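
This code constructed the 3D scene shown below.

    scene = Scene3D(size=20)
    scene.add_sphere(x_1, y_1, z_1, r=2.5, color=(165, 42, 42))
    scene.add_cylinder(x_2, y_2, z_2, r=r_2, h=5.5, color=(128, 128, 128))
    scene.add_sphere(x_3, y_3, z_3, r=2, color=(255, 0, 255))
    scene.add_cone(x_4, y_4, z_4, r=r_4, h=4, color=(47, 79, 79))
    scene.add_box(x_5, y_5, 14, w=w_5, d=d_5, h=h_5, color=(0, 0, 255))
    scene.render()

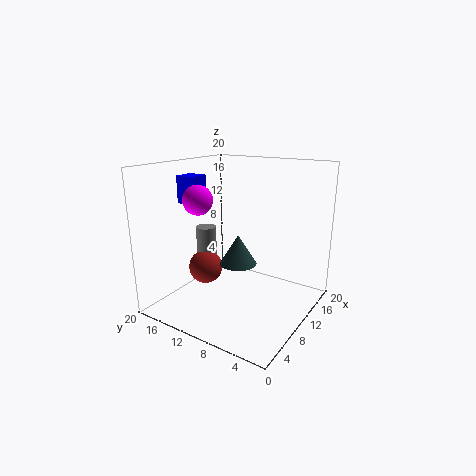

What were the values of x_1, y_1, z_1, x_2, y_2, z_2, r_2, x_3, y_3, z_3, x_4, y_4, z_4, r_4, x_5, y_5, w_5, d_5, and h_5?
x_1 = 9.5
y_1 = 15.5
z_1 = 4.5
x_2 = 10.5
y_2 = 16
z_2 = 5
r_2 = 1.5
x_3 = 6.5
y_3 = 14
z_3 = 15.5
x_4 = 8.5
y_4 = 9
z_4 = 7
r_4 = 2.5
x_5 = 8.5
y_5 = 16.5
w_5 = 3
d_5 = 3
h_5 = 4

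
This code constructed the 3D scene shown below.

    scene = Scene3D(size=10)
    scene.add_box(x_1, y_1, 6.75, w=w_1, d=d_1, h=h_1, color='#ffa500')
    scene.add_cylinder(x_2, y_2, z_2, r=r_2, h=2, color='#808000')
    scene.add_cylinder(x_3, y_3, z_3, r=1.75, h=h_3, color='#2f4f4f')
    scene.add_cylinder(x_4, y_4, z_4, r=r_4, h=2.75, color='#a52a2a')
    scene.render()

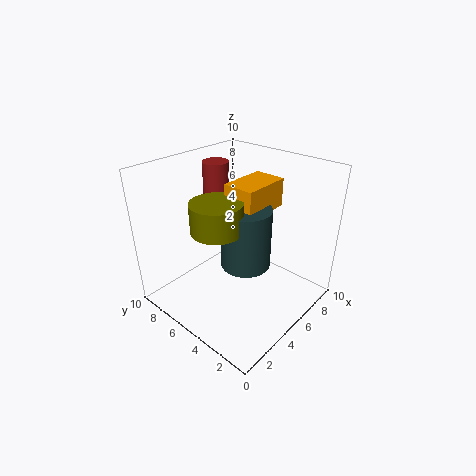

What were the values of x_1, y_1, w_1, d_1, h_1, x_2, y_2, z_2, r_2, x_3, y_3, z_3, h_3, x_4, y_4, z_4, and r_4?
x_1 = 4.75; y_1 = 3.75; w_1 = 3.5; d_1 = 2.25; h_1 = 2; x_2 = 3.5; y_2 = 5.5; z_2 = 6; r_2 = 1.75; x_3 = 5.25; y_3 = 4.5; z_3 = 3; h_3 = 4.25; x_4 = 6.75; y_4 = 8.75; z_4 = 6.5; r_4 = 1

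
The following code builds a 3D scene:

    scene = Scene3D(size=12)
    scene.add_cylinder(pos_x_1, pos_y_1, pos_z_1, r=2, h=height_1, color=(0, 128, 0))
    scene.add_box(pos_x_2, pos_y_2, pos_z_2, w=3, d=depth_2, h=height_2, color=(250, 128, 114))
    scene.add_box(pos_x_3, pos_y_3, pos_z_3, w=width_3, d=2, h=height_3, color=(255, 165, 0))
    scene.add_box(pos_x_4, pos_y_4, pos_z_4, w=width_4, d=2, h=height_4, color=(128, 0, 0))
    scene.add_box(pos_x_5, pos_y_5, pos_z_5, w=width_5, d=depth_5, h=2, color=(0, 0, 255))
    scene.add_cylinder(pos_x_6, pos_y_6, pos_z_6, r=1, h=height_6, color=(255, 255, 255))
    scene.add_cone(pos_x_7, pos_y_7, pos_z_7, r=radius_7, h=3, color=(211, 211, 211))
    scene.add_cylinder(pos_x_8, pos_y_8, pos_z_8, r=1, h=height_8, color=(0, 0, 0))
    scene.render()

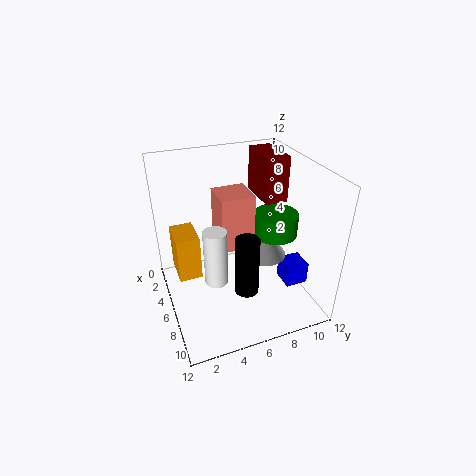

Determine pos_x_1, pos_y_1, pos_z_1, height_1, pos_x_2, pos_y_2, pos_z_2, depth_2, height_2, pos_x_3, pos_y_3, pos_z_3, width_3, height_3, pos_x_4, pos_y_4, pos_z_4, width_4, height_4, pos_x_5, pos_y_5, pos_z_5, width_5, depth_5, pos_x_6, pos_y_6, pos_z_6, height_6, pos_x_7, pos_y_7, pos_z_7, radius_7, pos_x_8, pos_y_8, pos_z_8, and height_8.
pos_x_1 = 5
pos_y_1 = 10
pos_z_1 = 5
height_1 = 2
pos_x_2 = 2
pos_y_2 = 5
pos_z_2 = 4
depth_2 = 3
height_2 = 5
pos_x_3 = 2
pos_y_3 = 1
pos_z_3 = 2
width_3 = 3
height_3 = 4
pos_x_4 = 1
pos_y_4 = 9
pos_z_4 = 8
width_4 = 4
height_4 = 4
pos_x_5 = 6
pos_y_5 = 10
pos_z_5 = 1
width_5 = 2
depth_5 = 2
pos_x_6 = 6
pos_y_6 = 4
pos_z_6 = 2
height_6 = 5
pos_x_7 = 5
pos_y_7 = 9
pos_z_7 = 3
radius_7 = 2
pos_x_8 = 8
pos_y_8 = 6
pos_z_8 = 2
height_8 = 5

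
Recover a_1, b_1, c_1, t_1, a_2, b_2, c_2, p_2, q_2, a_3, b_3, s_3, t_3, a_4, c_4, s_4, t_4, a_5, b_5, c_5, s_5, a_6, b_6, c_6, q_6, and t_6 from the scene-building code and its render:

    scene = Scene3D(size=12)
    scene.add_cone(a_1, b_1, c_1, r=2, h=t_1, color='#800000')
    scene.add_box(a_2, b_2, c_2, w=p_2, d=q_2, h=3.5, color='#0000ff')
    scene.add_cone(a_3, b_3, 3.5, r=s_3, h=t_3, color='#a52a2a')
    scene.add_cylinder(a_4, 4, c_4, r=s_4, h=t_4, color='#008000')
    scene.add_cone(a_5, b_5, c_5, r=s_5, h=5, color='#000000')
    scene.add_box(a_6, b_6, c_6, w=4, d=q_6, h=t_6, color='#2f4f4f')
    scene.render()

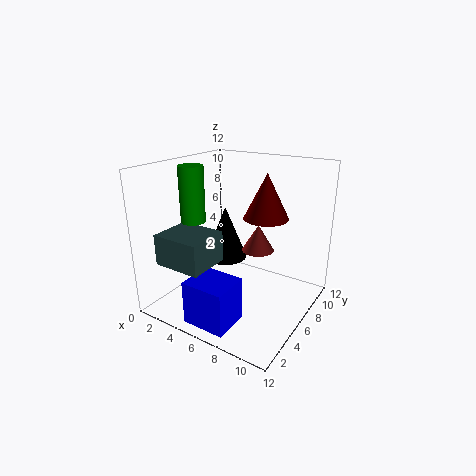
a_1 = 7
b_1 = 9
c_1 = 7
t_1 = 4
a_2 = 4.5
b_2 = 0.5
c_2 = 0.5
p_2 = 3.5
q_2 = 3
a_3 = 6
b_3 = 9.5
s_3 = 1.5
t_3 = 2.5
a_4 = 3
c_4 = 7.5
s_4 = 1
t_4 = 4.5
a_5 = 3
b_5 = 8.5
c_5 = 2.5
s_5 = 2
a_6 = 1.5
b_6 = 1
c_6 = 4.5
q_6 = 3.5
t_6 = 2.5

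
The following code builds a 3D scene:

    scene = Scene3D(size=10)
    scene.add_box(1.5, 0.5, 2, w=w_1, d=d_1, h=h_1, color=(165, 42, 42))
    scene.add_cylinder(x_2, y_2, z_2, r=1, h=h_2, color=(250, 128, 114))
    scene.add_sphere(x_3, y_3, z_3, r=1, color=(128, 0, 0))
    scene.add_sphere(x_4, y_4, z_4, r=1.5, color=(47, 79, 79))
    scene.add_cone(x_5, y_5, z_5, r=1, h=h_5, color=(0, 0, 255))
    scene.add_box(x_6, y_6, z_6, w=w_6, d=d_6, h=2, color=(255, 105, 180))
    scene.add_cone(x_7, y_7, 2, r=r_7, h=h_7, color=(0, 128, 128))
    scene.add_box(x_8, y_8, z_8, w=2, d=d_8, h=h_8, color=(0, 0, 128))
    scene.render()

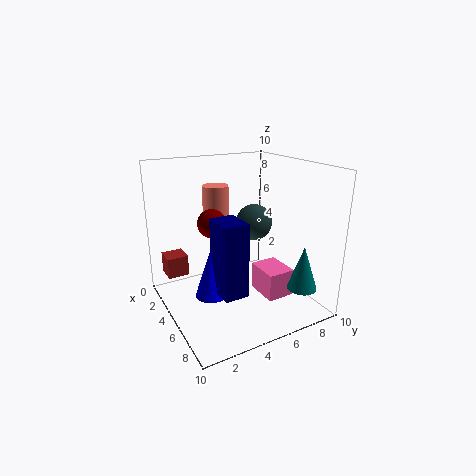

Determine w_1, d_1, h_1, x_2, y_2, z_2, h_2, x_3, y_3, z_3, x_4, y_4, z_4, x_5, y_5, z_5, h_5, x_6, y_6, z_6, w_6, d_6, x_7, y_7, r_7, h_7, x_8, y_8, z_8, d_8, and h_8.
w_1 = 1.5; d_1 = 1.5; h_1 = 1.5; x_2 = 1.5; y_2 = 5; z_2 = 4.5; h_2 = 3.5; x_3 = 4; y_3 = 3.5; z_3 = 6; x_4 = 1.5; y_4 = 8.5; z_4 = 4.5; x_5 = 7; y_5 = 2; z_5 = 2.5; h_5 = 3; x_6 = 4.5; y_6 = 6.5; z_6 = 0.5; w_6 = 2.5; d_6 = 2; x_7 = 8.5; y_7 = 8; r_7 = 1; h_7 = 3; x_8 = 7; y_8 = 2; z_8 = 3; d_8 = 1.5; h_8 = 4.5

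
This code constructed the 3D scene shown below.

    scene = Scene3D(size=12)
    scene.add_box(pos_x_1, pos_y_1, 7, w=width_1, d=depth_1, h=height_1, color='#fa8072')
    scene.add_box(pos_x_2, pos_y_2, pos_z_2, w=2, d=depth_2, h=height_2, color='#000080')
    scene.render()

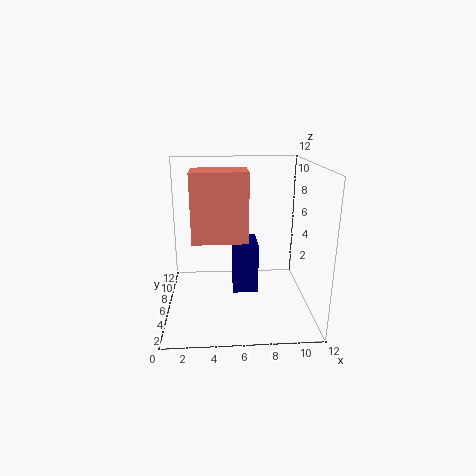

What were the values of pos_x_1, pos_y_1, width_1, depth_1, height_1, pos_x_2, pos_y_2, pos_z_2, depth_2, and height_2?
pos_x_1 = 2.5
pos_y_1 = 2
width_1 = 4
depth_1 = 2.5
height_1 = 5
pos_x_2 = 5.5
pos_y_2 = 4
pos_z_2 = 2
depth_2 = 3
height_2 = 4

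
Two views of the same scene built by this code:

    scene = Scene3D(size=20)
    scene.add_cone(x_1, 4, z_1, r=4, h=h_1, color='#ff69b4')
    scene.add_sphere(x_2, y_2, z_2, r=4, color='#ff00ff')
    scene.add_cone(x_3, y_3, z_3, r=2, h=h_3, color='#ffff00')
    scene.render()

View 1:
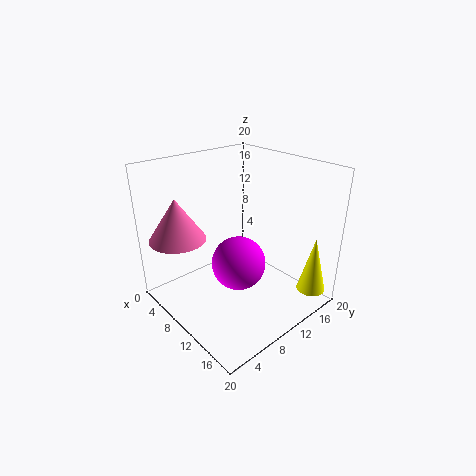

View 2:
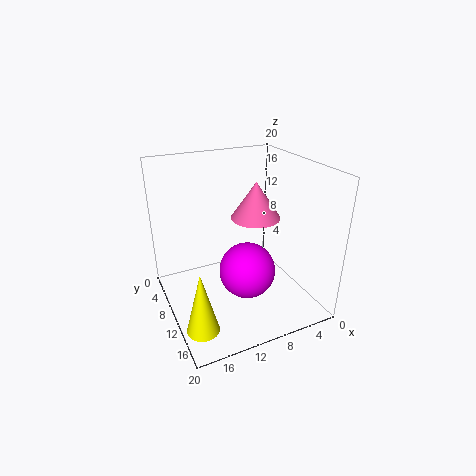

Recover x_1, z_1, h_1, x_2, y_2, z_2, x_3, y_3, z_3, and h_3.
x_1 = 4, z_1 = 9.5, h_1 = 6, x_2 = 9, y_2 = 11, z_2 = 5, x_3 = 18, y_3 = 17, z_3 = 2.5, h_3 = 8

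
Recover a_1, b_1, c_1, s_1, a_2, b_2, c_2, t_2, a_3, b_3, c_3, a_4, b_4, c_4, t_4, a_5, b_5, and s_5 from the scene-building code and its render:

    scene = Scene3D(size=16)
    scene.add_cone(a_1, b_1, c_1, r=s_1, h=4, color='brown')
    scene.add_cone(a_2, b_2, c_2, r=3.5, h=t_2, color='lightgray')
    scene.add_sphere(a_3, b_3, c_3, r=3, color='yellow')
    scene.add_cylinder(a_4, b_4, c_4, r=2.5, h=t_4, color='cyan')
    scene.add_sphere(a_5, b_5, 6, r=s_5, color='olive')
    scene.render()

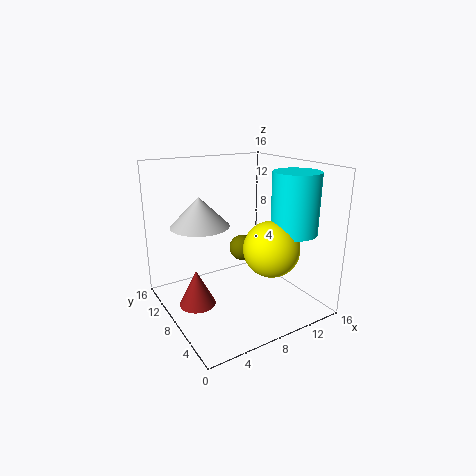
a_1 = 3, b_1 = 8.5, c_1 = 1, s_1 = 2, a_2 = 5.5, b_2 = 12.5, c_2 = 8.5, t_2 = 3.5, a_3 = 10, b_3 = 4.5, c_3 = 7.5, a_4 = 12.5, b_4 = 4, c_4 = 9, t_4 = 6.5, a_5 = 9.5, b_5 = 9.5, s_5 = 1.5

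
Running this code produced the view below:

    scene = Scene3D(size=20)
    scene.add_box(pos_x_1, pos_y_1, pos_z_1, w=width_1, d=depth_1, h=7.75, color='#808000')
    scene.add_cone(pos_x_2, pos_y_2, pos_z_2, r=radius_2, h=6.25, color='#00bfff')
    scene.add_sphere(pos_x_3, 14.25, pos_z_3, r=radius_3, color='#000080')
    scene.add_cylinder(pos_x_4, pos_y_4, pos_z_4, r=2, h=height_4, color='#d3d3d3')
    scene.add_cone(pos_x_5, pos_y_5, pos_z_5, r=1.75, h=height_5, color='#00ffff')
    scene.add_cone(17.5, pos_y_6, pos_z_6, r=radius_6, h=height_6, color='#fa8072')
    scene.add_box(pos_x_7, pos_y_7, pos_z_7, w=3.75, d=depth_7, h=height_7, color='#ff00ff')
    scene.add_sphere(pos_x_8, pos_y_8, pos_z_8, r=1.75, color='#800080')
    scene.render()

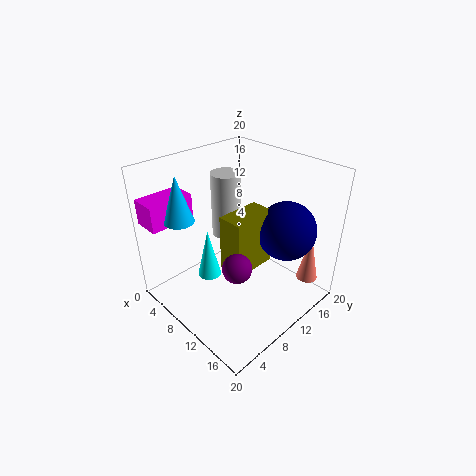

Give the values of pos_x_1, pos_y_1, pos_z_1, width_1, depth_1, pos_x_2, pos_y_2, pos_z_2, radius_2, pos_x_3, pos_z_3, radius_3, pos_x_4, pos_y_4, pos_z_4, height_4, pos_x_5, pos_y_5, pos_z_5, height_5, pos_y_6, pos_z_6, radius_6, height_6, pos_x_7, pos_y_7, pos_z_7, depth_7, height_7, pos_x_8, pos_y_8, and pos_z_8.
pos_x_1 = 10; pos_y_1 = 6.75; pos_z_1 = 6.75; width_1 = 3.5; depth_1 = 6.25; pos_x_2 = 5.5; pos_y_2 = 3.75; pos_z_2 = 13.25; radius_2 = 2; pos_x_3 = 15; pos_z_3 = 11.5; radius_3 = 4; pos_x_4 = 8; pos_y_4 = 9.75; pos_z_4 = 10.25; height_4 = 8.75; pos_x_5 = 5.75; pos_y_5 = 8; pos_z_5 = 2.5; height_5 = 7.5; pos_y_6 = 16.75; pos_z_6 = 3.75; radius_6 = 1.5; height_6 = 7; pos_x_7 = 1; pos_y_7 = 0.25; pos_z_7 = 12.5; depth_7 = 6.25; height_7 = 3.5; pos_x_8 = 15.5; pos_y_8 = 4.5; pos_z_8 = 10.75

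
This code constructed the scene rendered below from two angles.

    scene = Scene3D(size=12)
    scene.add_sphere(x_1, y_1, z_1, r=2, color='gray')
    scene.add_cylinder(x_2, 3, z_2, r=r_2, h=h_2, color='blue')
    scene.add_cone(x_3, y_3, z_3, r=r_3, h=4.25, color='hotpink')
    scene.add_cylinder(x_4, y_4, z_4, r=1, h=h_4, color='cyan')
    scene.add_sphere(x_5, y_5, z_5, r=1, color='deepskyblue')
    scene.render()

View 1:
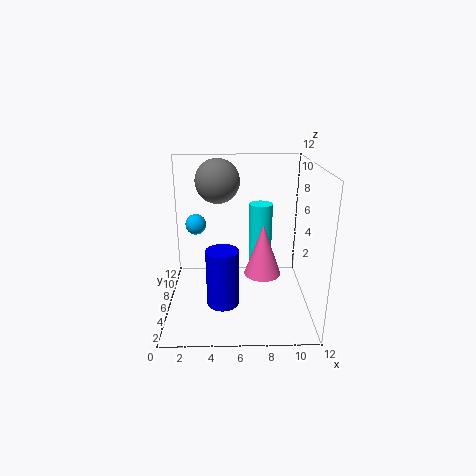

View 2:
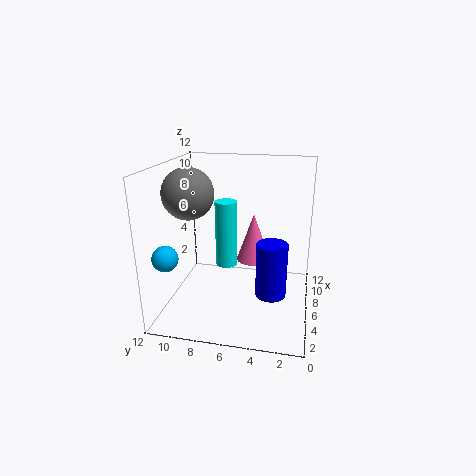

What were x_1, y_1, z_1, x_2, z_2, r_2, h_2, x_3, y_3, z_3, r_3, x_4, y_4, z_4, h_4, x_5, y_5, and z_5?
x_1 = 4.25, y_1 = 9.5, z_1 = 10, x_2 = 4.75, z_2 = 1.75, r_2 = 1.25, h_2 = 4.5, x_3 = 8, y_3 = 5, z_3 = 3.25, r_3 = 1.5, x_4 = 8, y_4 = 7.5, z_4 = 2.5, h_4 = 6, x_5 = 2, y_5 = 10.75, z_5 = 5.5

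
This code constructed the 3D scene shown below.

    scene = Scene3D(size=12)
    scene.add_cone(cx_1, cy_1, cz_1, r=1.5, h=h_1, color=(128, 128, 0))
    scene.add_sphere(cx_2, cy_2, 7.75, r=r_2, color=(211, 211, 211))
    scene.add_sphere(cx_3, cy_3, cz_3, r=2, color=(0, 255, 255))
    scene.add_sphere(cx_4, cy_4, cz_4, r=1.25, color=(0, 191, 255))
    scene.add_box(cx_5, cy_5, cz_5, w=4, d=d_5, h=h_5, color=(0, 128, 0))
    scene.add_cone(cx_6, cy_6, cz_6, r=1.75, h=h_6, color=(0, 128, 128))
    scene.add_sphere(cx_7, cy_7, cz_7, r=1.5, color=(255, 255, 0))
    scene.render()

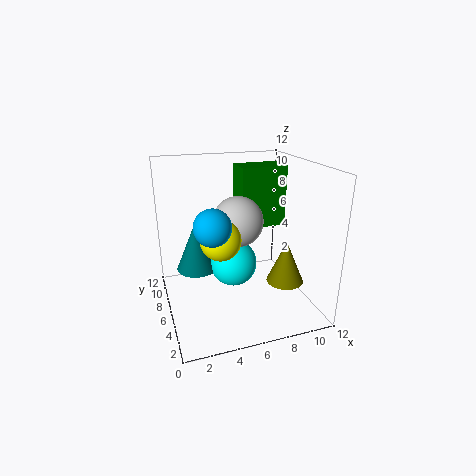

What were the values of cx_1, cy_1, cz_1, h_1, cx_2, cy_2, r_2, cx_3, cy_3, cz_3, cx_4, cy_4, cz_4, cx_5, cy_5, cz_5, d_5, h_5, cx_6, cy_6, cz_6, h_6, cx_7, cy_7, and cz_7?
cx_1 = 9.25; cy_1 = 3.5; cz_1 = 2.75; h_1 = 3.5; cx_2 = 5.75; cy_2 = 5.25; r_2 = 2; cx_3 = 5.75; cy_3 = 6.5; cz_3 = 3.5; cx_4 = 2.75; cy_4 = 1.5; cz_4 = 9; cx_5 = 6.75; cy_5 = 7; cz_5 = 6.25; d_5 = 2.5; h_5 = 5.25; cx_6 = 2.75; cy_6 = 7.5; cz_6 = 3; h_6 = 4.25; cx_7 = 3.75; cy_7 = 3.25; cz_7 = 7.25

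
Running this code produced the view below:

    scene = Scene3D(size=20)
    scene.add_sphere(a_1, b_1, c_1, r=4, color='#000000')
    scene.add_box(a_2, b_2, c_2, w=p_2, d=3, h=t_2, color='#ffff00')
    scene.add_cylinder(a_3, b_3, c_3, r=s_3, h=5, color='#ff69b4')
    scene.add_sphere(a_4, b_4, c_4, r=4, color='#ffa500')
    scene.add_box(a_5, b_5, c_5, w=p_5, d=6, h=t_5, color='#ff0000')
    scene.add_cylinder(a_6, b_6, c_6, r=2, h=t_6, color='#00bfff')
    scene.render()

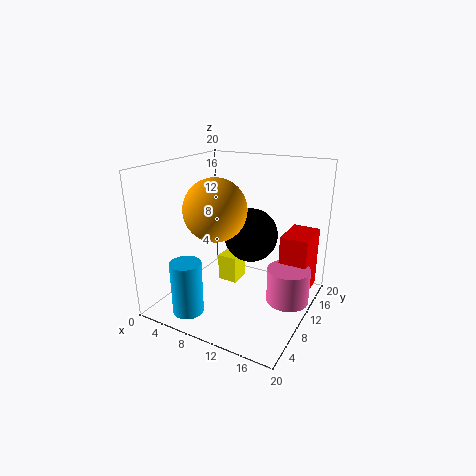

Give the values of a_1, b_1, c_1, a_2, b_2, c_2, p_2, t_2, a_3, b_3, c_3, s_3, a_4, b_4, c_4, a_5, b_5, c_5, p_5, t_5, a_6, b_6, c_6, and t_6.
a_1 = 10
b_1 = 14
c_1 = 9
a_2 = 6
b_2 = 11
c_2 = 2
p_2 = 3
t_2 = 4
a_3 = 17
b_3 = 12
c_3 = 1
s_3 = 3
a_4 = 9
b_4 = 6
c_4 = 15
a_5 = 15
b_5 = 13
c_5 = 1
p_5 = 4
t_5 = 9
a_6 = 7
b_6 = 2
c_6 = 2
t_6 = 7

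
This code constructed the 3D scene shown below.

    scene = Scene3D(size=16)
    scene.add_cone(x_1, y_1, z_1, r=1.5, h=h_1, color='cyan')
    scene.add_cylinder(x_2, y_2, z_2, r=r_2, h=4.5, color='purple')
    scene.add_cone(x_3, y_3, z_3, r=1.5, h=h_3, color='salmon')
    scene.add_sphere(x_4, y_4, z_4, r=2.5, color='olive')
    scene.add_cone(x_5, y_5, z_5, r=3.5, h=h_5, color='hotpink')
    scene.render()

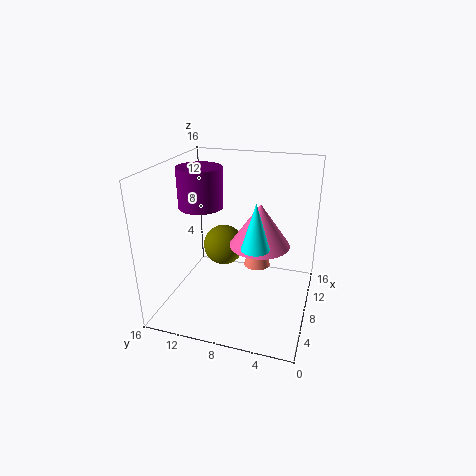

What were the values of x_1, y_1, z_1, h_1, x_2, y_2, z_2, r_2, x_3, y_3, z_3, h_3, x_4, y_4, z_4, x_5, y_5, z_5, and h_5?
x_1 = 6; y_1 = 5.5; z_1 = 8; h_1 = 5; x_2 = 8.5; y_2 = 12.5; z_2 = 11; r_2 = 2.5; x_3 = 9; y_3 = 6; z_3 = 4.5; h_3 = 5; x_4 = 11.5; y_4 = 11; z_4 = 5; x_5 = 10; y_5 = 6; z_5 = 6.5; h_5 = 5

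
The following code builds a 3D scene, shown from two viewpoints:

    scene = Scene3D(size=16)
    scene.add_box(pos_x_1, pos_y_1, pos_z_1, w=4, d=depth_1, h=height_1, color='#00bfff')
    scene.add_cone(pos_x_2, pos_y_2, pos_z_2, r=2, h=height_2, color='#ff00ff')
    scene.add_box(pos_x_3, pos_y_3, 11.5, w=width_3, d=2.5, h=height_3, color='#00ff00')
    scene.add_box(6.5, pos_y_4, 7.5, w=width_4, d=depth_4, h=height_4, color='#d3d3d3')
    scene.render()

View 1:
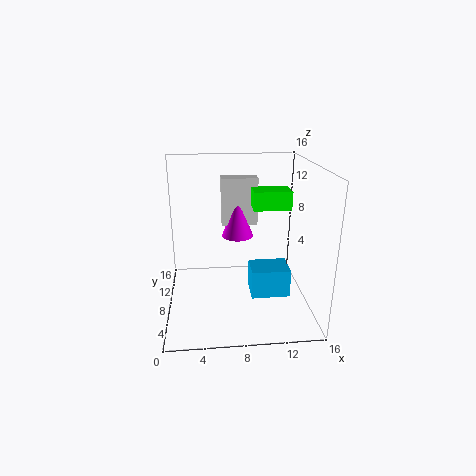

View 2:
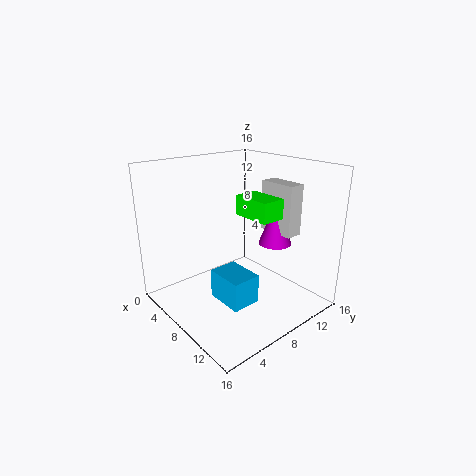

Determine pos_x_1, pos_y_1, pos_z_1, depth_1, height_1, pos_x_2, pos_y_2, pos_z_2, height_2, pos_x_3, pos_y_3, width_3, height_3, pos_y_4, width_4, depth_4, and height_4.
pos_x_1 = 9
pos_y_1 = 3.5
pos_z_1 = 3
depth_1 = 3
height_1 = 3
pos_x_2 = 8.5
pos_y_2 = 13.5
pos_z_2 = 6
height_2 = 5.5
pos_x_3 = 9.5
pos_y_3 = 6.5
width_3 = 4
height_3 = 2
pos_y_4 = 13
width_4 = 4.5
depth_4 = 2
height_4 = 6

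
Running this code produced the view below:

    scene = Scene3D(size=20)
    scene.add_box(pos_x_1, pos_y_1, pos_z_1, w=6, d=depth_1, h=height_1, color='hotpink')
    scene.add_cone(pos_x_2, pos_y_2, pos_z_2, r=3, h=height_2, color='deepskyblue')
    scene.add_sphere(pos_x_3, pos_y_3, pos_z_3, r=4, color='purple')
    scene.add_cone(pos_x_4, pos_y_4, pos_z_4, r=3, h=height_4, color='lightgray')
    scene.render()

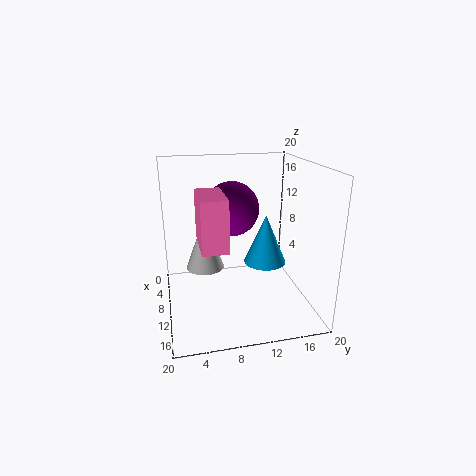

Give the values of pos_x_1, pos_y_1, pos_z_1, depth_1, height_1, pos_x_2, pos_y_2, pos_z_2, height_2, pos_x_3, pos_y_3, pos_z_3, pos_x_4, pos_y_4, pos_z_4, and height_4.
pos_x_1 = 13, pos_y_1 = 4, pos_z_1 = 12, depth_1 = 3, height_1 = 6, pos_x_2 = 10, pos_y_2 = 14, pos_z_2 = 6, height_2 = 7, pos_x_3 = 6, pos_y_3 = 10, pos_z_3 = 13, pos_x_4 = 4, pos_y_4 = 6, pos_z_4 = 3, height_4 = 8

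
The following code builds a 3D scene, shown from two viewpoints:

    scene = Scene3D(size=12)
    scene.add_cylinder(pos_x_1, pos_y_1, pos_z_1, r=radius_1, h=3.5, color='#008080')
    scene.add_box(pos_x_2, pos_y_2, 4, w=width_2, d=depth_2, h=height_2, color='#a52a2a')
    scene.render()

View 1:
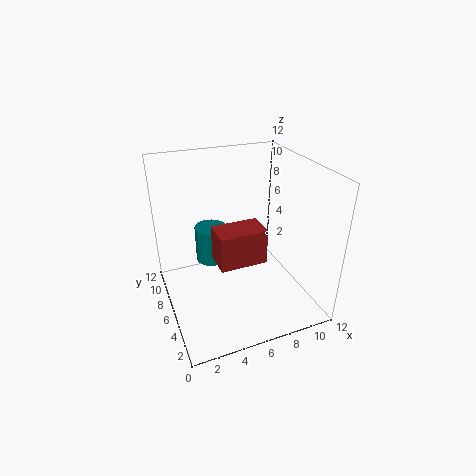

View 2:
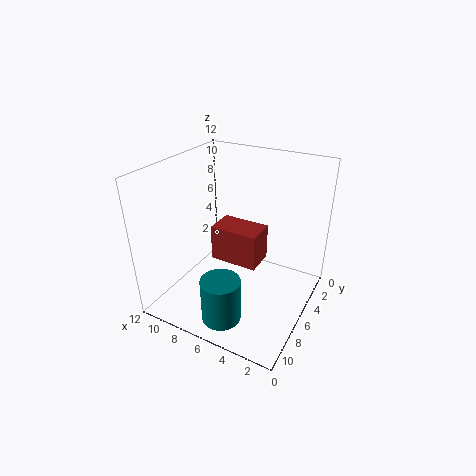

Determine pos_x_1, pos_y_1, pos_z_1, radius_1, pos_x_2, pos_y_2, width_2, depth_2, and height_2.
pos_x_1 = 5
pos_y_1 = 10.5
pos_z_1 = 1.5
radius_1 = 1.5
pos_x_2 = 4
pos_y_2 = 4.5
width_2 = 4
depth_2 = 2.5
height_2 = 3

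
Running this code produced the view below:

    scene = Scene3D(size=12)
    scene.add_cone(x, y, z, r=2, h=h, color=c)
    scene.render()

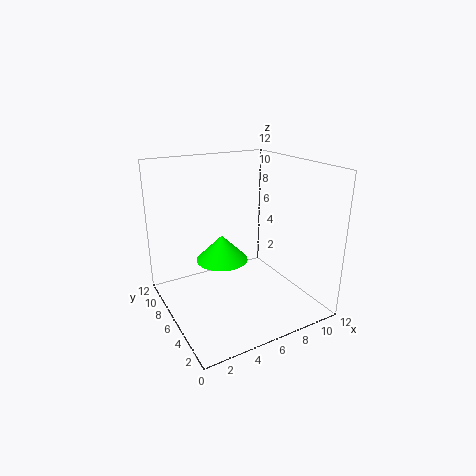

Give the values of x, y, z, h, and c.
x = 4
y = 5
z = 5
h = 2
c = 'lime'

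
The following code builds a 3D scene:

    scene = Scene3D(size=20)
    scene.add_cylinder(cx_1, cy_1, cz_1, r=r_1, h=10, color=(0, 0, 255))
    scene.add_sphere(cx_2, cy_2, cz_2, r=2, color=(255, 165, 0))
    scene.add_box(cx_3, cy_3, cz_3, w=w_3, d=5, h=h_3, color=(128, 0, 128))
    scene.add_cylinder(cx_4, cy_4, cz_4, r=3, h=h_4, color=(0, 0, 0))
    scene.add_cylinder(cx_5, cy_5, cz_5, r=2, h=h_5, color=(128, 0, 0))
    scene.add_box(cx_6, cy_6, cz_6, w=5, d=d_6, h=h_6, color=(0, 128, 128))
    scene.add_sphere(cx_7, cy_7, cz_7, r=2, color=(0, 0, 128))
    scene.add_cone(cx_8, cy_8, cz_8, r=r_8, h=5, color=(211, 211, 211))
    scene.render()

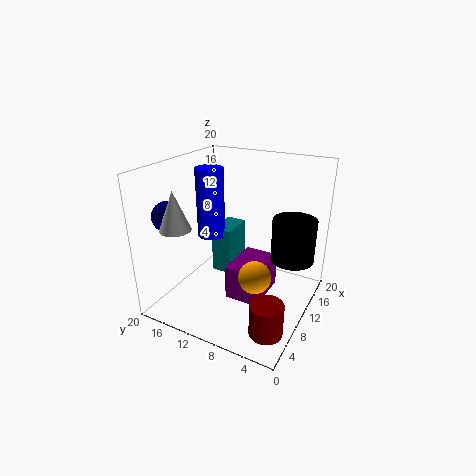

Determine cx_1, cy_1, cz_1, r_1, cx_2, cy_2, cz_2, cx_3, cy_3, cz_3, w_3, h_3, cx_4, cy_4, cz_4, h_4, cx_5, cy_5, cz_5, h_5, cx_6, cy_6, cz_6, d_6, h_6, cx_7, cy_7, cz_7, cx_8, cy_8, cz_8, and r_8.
cx_1 = 11, cy_1 = 15, cz_1 = 9, r_1 = 2, cx_2 = 5, cy_2 = 5, cz_2 = 8, cx_3 = 8, cy_3 = 6, cz_3 = 1, w_3 = 7, h_3 = 5, cx_4 = 13, cy_4 = 3, cz_4 = 7, h_4 = 6, cx_5 = 2, cy_5 = 2, cz_5 = 3, h_5 = 4, cx_6 = 11, cy_6 = 12, cz_6 = 3, d_6 = 3, h_6 = 7, cx_7 = 4, cy_7 = 17, cz_7 = 14, cx_8 = 3, cy_8 = 15, cz_8 = 13, r_8 = 2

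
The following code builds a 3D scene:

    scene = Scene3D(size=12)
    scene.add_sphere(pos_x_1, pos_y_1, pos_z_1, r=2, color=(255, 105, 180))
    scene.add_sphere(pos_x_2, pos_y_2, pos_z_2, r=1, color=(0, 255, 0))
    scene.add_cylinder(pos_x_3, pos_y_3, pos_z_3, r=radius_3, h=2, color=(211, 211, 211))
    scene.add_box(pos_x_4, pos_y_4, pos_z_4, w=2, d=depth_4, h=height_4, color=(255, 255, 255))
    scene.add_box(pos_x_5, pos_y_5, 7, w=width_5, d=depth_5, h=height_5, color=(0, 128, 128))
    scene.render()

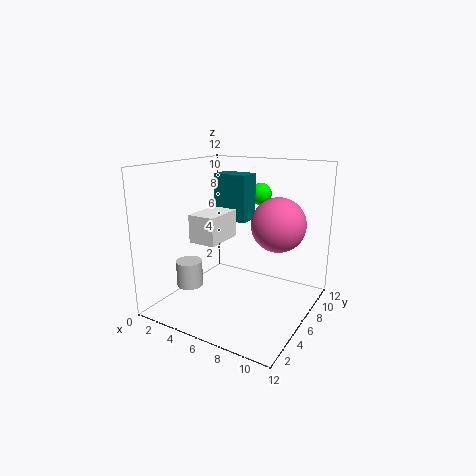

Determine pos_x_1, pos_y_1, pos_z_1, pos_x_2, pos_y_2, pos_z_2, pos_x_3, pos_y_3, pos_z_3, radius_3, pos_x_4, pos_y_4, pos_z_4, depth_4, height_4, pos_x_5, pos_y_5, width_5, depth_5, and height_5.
pos_x_1 = 10; pos_y_1 = 5; pos_z_1 = 8; pos_x_2 = 6; pos_y_2 = 10; pos_z_2 = 9; pos_x_3 = 4; pos_y_3 = 2; pos_z_3 = 3; radius_3 = 1; pos_x_4 = 5; pos_y_4 = 1; pos_z_4 = 7; depth_4 = 3; height_4 = 2; pos_x_5 = 3; pos_y_5 = 7; width_5 = 3; depth_5 = 2; height_5 = 4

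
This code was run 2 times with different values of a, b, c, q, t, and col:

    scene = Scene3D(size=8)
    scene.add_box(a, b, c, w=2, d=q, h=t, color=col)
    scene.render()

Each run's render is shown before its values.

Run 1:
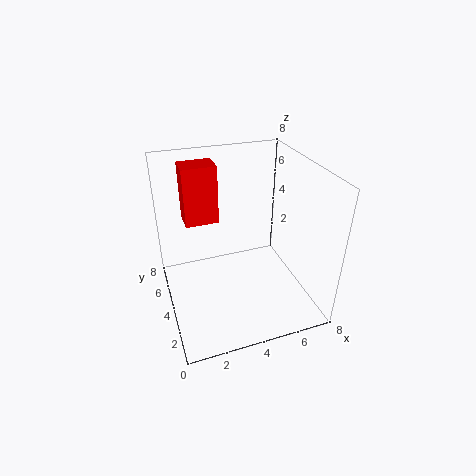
a = 1.5
b = 6
c = 4
q = 1.5
t = 3.5
col = 'red'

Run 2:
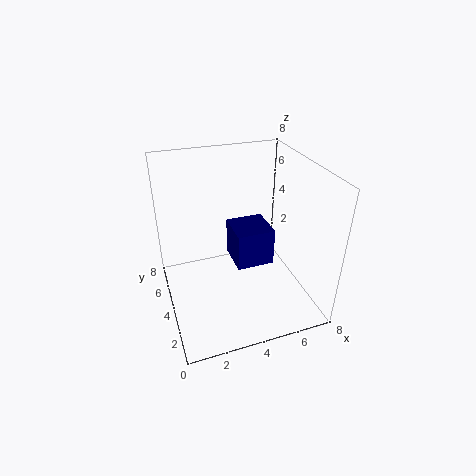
a = 3.5
b = 2.5
c = 3
q = 2
t = 2
col = 'navy'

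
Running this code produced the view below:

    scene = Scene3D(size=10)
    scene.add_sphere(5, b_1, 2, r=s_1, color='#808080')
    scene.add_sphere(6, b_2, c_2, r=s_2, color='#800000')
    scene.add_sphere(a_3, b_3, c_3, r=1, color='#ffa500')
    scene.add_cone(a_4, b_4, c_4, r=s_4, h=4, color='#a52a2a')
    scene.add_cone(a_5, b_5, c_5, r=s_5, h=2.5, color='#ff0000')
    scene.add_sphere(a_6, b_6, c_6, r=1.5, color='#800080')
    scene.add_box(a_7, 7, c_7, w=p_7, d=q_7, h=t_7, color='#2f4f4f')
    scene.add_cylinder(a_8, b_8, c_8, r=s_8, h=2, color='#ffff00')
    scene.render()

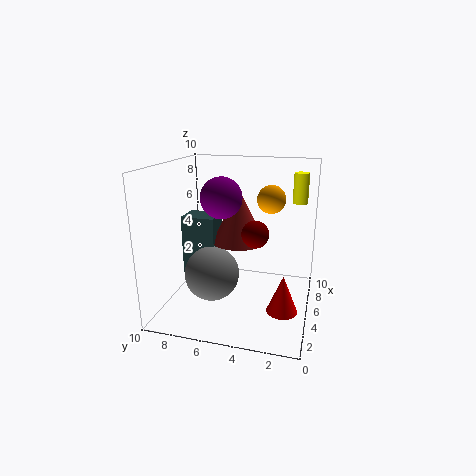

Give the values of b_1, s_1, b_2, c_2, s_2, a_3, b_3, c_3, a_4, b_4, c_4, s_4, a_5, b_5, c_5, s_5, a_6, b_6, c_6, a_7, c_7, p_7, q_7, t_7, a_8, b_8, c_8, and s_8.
b_1 = 7; s_1 = 2; b_2 = 4; c_2 = 5; s_2 = 1; a_3 = 6.5; b_3 = 3; c_3 = 7.5; a_4 = 7; b_4 = 5.5; c_4 = 4; s_4 = 2; a_5 = 3; b_5 = 1.5; c_5 = 1; s_5 = 1; a_6 = 6; b_6 = 6.5; c_6 = 7.5; a_7 = 5.5; c_7 = 1.5; p_7 = 2; q_7 = 2.5; t_7 = 4.5; a_8 = 6; b_8 = 1; c_8 = 7.5; s_8 = 0.5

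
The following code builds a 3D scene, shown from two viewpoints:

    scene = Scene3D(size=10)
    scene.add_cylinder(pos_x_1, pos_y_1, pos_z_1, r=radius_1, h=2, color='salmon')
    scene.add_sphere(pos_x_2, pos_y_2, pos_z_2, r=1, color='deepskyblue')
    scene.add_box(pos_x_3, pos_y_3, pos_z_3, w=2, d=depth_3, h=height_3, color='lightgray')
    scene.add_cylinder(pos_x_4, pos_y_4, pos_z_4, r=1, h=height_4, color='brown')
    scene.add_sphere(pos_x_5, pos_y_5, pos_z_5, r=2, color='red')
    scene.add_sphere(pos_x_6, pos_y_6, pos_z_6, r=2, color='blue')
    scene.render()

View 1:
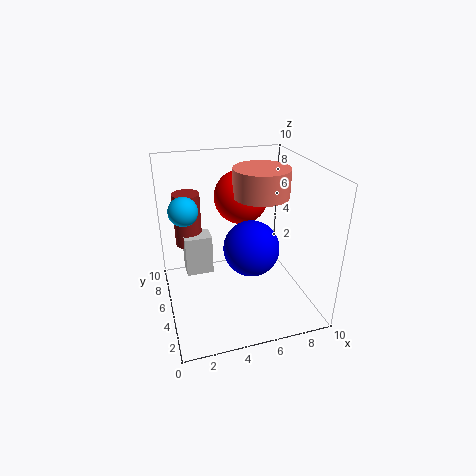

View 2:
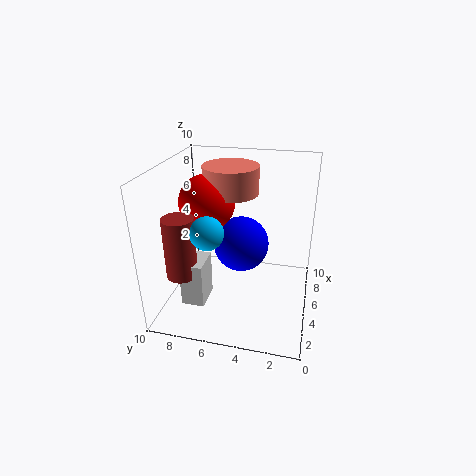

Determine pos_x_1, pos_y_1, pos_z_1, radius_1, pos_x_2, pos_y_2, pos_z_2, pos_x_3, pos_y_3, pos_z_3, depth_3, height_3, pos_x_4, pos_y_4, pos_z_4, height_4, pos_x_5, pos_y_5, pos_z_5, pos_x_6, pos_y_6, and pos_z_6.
pos_x_1 = 7, pos_y_1 = 6, pos_z_1 = 7.5, radius_1 = 2, pos_x_2 = 1.5, pos_y_2 = 6, pos_z_2 = 7, pos_x_3 = 1.5, pos_y_3 = 6.5, pos_z_3 = 1.5, depth_3 = 1.5, height_3 = 3, pos_x_4 = 2, pos_y_4 = 8, pos_z_4 = 3.5, height_4 = 4, pos_x_5 = 6, pos_y_5 = 7.5, pos_z_5 = 7, pos_x_6 = 6, pos_y_6 = 5, pos_z_6 = 4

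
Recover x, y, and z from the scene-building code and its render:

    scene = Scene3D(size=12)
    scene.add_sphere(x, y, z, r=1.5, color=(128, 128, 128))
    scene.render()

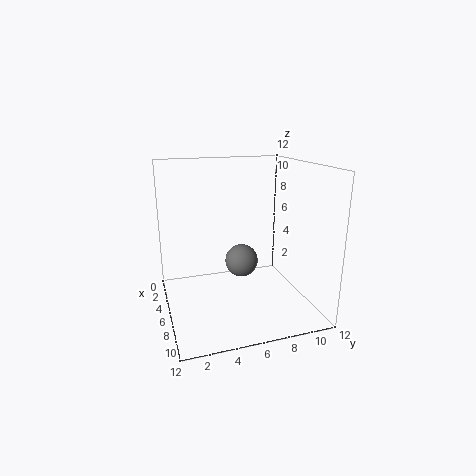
x = 4; y = 7; z = 3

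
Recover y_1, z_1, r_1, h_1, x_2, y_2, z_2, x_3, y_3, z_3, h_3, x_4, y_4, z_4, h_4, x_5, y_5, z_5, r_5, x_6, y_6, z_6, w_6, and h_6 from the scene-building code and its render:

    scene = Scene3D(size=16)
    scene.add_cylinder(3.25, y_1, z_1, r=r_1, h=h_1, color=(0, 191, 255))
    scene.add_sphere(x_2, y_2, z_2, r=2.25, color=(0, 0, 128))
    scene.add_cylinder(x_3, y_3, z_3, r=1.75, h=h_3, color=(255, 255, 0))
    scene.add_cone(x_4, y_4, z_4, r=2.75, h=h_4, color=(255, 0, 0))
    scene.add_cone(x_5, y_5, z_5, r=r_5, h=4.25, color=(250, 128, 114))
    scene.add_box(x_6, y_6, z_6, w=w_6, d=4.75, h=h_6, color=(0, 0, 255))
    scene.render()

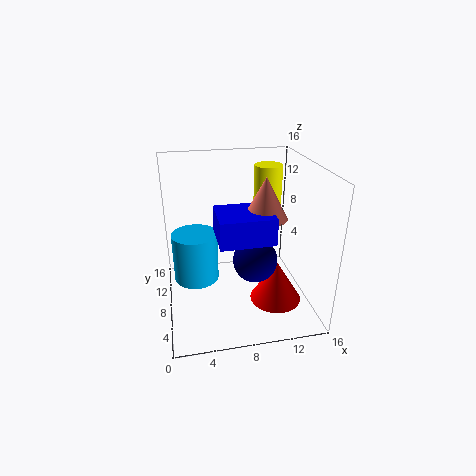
y_1 = 8.5; z_1 = 3.25; r_1 = 2.5; h_1 = 5.5; x_2 = 9; y_2 = 4.25; z_2 = 7.25; x_3 = 13; y_3 = 13.75; z_3 = 9; h_3 = 5.5; x_4 = 11.5; y_4 = 4.5; z_4 = 2; h_4 = 4.5; x_5 = 10.25; y_5 = 5.5; z_5 = 11.25; r_5 = 2.25; x_6 = 5.25; y_6 = 2.75; z_6 = 9.5; w_6 = 5.5; h_6 = 2.75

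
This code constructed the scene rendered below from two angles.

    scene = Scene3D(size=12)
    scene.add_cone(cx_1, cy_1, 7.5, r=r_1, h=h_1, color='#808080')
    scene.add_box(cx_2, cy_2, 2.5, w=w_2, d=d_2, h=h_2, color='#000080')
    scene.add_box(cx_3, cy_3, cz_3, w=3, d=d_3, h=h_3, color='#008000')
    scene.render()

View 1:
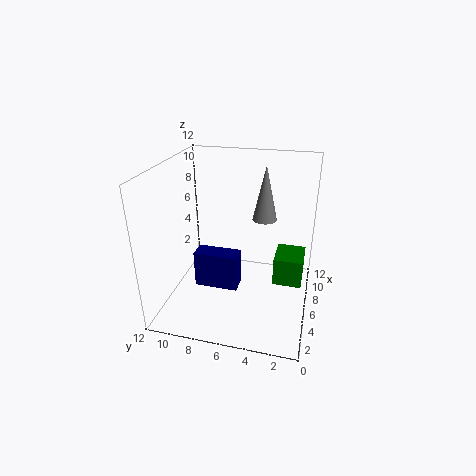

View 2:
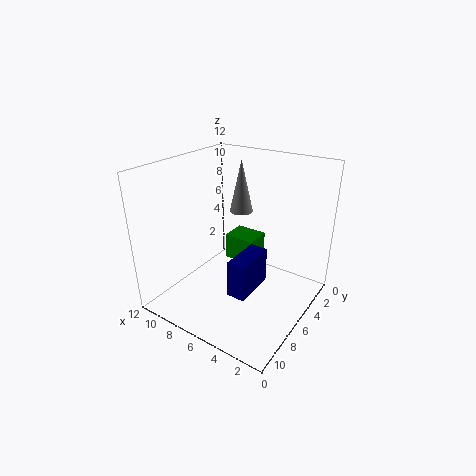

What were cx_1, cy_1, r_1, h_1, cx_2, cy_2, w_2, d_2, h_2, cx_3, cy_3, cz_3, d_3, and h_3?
cx_1 = 7
cy_1 = 4
r_1 = 1
h_1 = 4.5
cx_2 = 3.5
cy_2 = 5.5
w_2 = 1.5
d_2 = 3.5
h_2 = 3
cx_3 = 6.5
cy_3 = 0.5
cz_3 = 1.5
d_3 = 2.5
h_3 = 2.5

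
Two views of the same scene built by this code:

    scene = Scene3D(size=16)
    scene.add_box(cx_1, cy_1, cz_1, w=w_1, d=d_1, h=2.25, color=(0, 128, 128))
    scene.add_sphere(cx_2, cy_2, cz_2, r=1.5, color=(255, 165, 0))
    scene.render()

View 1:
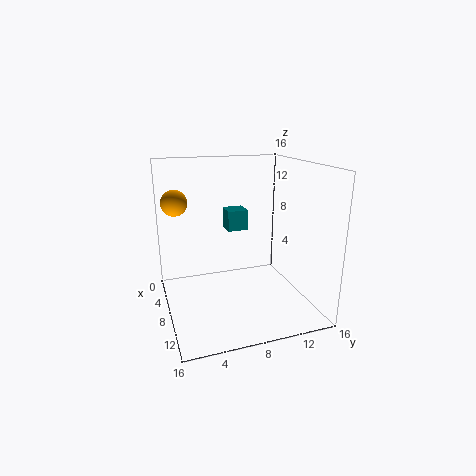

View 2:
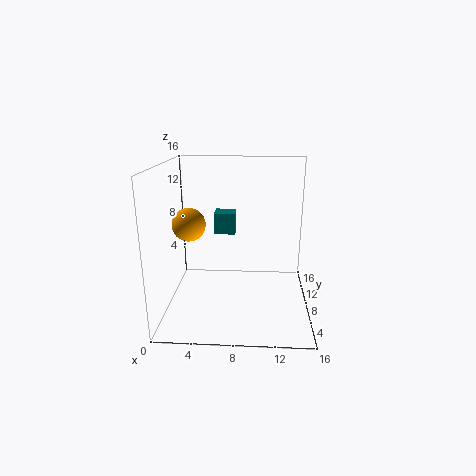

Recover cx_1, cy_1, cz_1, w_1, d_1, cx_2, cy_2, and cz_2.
cx_1 = 5.5
cy_1 = 7
cz_1 = 8.75
w_1 = 2.25
d_1 = 2.25
cx_2 = 4
cy_2 = 1.75
cz_2 = 11.5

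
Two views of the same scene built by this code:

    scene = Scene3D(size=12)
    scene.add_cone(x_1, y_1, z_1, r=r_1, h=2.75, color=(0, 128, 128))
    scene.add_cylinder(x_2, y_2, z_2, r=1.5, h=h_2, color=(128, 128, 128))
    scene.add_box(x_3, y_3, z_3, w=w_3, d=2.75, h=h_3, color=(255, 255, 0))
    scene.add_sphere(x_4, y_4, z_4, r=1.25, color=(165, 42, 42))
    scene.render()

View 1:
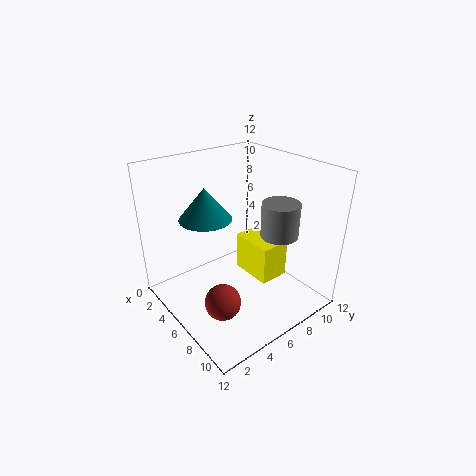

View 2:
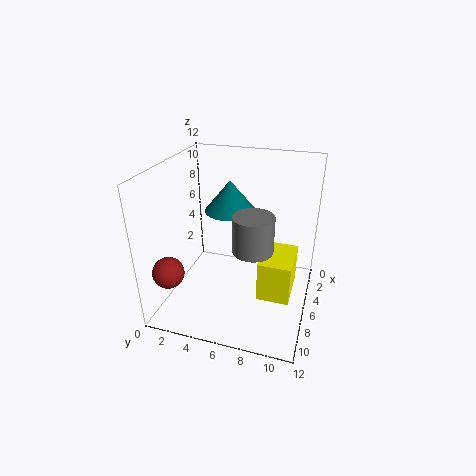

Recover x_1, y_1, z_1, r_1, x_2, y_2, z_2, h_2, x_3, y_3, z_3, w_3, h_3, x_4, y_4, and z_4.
x_1 = 3.5
y_1 = 4.5
z_1 = 7.25
r_1 = 2.25
x_2 = 8.75
y_2 = 8
z_2 = 6.75
h_2 = 2.75
x_3 = 3.25
y_3 = 8
z_3 = 1
w_3 = 4
h_3 = 3.5
x_4 = 10
y_4 = 1.5
z_4 = 4.25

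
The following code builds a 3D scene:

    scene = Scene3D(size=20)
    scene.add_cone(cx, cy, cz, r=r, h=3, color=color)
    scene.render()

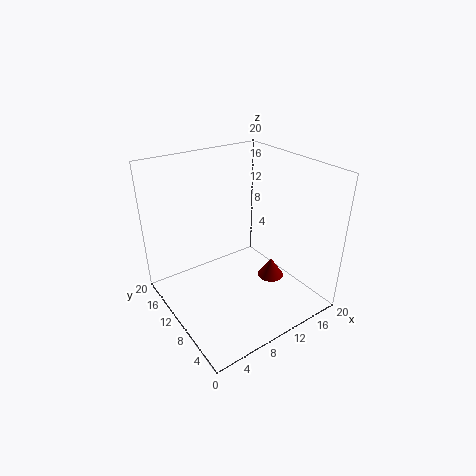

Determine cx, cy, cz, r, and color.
cx = 16; cy = 9.5; cz = 1.5; r = 2; color = 'maroon'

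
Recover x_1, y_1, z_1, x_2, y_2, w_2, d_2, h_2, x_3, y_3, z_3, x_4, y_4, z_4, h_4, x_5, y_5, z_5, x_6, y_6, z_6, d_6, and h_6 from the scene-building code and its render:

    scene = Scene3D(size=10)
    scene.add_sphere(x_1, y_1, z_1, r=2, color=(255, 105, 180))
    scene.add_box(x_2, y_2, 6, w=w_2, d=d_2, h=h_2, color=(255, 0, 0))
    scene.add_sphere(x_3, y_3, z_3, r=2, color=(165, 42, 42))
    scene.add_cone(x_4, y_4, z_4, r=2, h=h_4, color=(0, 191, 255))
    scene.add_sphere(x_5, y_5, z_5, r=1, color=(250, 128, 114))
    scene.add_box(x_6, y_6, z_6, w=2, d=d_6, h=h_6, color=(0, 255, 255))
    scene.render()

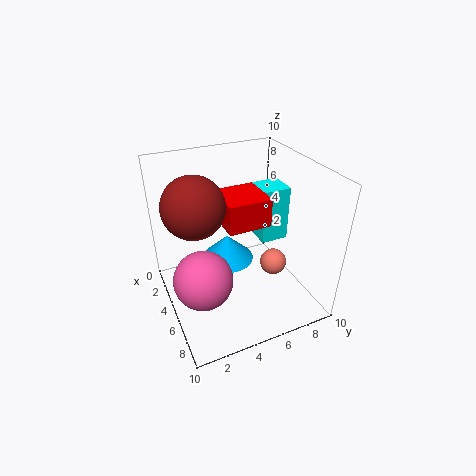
x_1 = 6; y_1 = 2; z_1 = 3; x_2 = 3; y_2 = 4; w_2 = 3; d_2 = 3; h_2 = 2; x_3 = 5; y_3 = 2; z_3 = 8; x_4 = 3; y_4 = 5; z_4 = 2; h_4 = 2; x_5 = 5; y_5 = 8; z_5 = 2; x_6 = 3; y_6 = 7; z_6 = 4; d_6 = 2; h_6 = 4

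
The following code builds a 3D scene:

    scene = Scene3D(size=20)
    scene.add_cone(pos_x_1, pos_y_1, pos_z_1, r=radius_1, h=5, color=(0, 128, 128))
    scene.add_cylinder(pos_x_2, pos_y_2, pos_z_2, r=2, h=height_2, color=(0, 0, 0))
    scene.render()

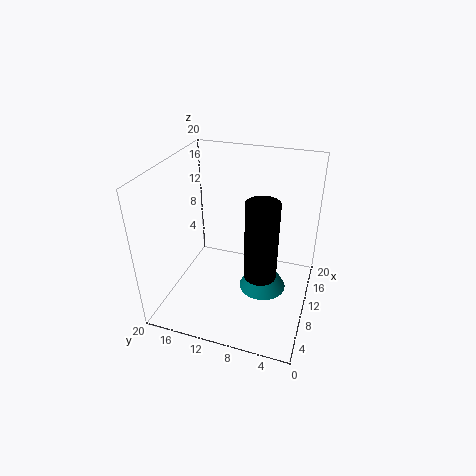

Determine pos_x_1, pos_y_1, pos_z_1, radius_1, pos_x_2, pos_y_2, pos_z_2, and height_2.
pos_x_1 = 6.75, pos_y_1 = 5.5, pos_z_1 = 5.5, radius_1 = 3, pos_x_2 = 5.25, pos_y_2 = 5.5, pos_z_2 = 8.25, height_2 = 10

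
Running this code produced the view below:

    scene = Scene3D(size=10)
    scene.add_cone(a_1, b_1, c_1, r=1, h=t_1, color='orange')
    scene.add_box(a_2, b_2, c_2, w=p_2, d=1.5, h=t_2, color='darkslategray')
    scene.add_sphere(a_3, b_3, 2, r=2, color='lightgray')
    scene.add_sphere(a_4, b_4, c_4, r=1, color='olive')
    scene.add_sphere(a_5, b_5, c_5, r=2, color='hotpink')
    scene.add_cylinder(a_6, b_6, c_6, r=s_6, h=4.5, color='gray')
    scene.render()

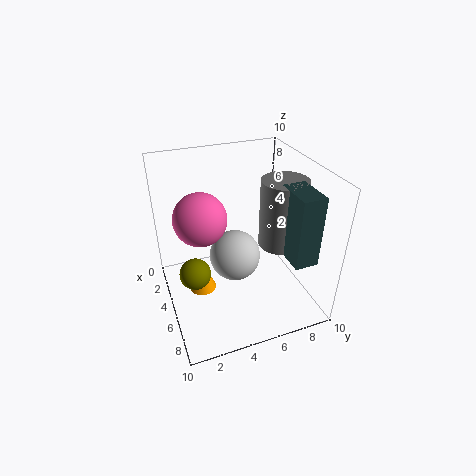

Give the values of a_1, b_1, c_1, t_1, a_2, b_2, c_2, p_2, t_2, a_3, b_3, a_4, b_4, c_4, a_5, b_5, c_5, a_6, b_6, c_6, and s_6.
a_1 = 4; b_1 = 2.5; c_1 = 0.5; t_1 = 2.5; a_2 = 7; b_2 = 7; c_2 = 5; p_2 = 2.5; t_2 = 4.5; a_3 = 3; b_3 = 5.5; a_4 = 6.5; b_4 = 1.5; c_4 = 4; a_5 = 2.5; b_5 = 3; c_5 = 5.5; a_6 = 6.5; b_6 = 7.5; c_6 = 5; s_6 = 1.5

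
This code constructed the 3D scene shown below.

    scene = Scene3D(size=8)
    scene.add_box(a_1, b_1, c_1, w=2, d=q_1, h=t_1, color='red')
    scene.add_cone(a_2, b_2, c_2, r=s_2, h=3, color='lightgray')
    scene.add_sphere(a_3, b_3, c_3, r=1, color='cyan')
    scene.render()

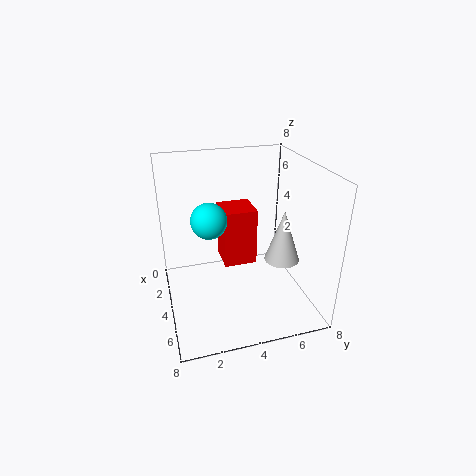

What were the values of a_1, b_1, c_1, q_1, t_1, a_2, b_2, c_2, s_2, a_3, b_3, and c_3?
a_1 = 1
b_1 = 3.5
c_1 = 1.5
q_1 = 2
t_1 = 3.5
a_2 = 4.5
b_2 = 6.5
c_2 = 2.5
s_2 = 1
a_3 = 3.5
b_3 = 2.5
c_3 = 5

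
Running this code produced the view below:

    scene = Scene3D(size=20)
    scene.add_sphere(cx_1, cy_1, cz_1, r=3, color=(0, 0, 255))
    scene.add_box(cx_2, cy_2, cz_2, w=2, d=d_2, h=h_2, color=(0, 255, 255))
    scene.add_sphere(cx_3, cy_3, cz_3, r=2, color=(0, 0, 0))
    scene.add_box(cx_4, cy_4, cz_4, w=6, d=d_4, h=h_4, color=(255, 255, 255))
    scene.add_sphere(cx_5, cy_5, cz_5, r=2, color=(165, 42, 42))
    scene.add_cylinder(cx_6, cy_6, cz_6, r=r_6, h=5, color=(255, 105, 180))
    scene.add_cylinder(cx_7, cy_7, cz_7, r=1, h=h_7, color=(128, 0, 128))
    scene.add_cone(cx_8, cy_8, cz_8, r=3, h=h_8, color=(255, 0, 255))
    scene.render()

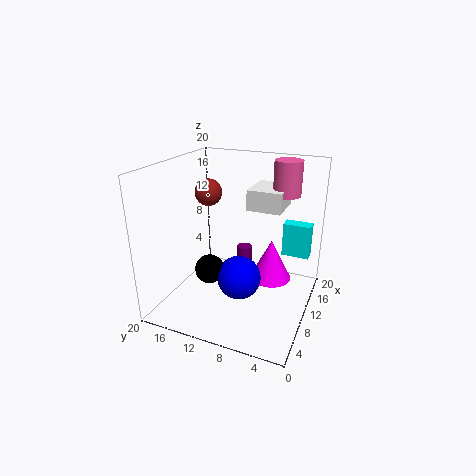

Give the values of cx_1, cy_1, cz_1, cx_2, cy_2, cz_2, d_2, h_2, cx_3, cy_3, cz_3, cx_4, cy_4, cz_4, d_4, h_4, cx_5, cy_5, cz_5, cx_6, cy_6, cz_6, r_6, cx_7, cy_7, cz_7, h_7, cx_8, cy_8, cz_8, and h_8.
cx_1 = 8
cy_1 = 9
cz_1 = 5
cx_2 = 15
cy_2 = 1
cz_2 = 6
d_2 = 4
h_2 = 5
cx_3 = 7
cy_3 = 13
cz_3 = 6
cx_4 = 13
cy_4 = 5
cz_4 = 13
d_4 = 5
h_4 = 3
cx_5 = 13
cy_5 = 16
cz_5 = 15
cx_6 = 16
cy_6 = 5
cz_6 = 15
r_6 = 2
cx_7 = 10
cy_7 = 9
cz_7 = 5
h_7 = 4
cx_8 = 13
cy_8 = 6
cz_8 = 3
h_8 = 6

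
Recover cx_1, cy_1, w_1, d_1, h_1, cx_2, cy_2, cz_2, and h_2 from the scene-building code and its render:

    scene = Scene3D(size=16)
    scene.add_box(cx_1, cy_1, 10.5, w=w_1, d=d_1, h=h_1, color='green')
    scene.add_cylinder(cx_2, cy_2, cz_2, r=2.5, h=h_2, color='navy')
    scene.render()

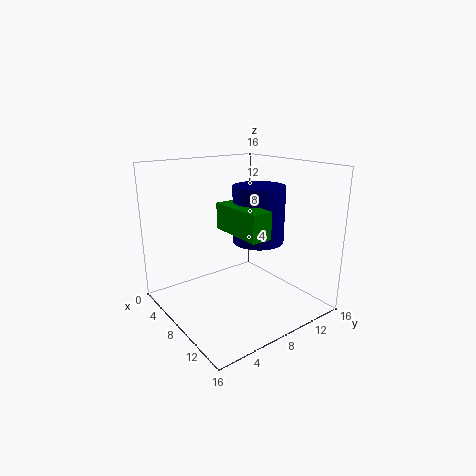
cx_1 = 10; cy_1 = 4; w_1 = 5.5; d_1 = 2; h_1 = 2.5; cx_2 = 12; cy_2 = 7.5; cz_2 = 9; h_2 = 5.5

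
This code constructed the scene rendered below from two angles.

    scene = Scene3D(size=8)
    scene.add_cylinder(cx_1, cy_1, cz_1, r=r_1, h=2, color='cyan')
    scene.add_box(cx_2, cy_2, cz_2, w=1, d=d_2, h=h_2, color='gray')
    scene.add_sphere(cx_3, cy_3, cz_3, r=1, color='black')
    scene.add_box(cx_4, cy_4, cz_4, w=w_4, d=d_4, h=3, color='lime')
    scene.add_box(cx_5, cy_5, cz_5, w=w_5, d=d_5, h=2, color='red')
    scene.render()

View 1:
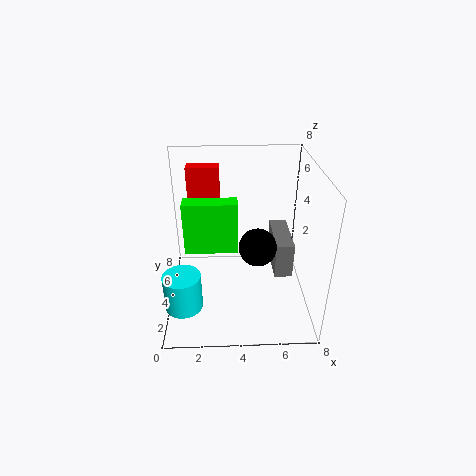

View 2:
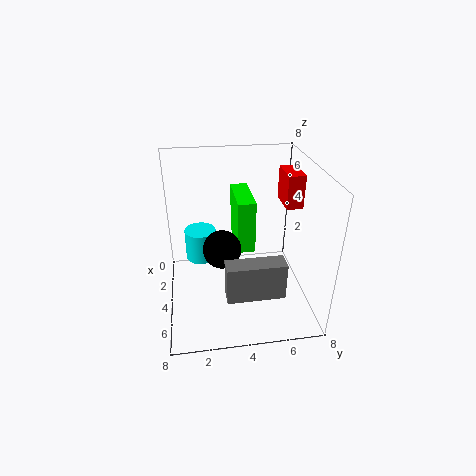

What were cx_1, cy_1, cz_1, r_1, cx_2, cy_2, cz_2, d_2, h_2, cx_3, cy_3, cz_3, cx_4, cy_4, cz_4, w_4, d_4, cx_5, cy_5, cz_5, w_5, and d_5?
cx_1 = 1
cy_1 = 2
cz_1 = 1
r_1 = 1
cx_2 = 6
cy_2 = 3
cz_2 = 2
d_2 = 3
h_2 = 2
cx_3 = 5
cy_3 = 3
cz_3 = 4
cx_4 = 1
cy_4 = 4
cz_4 = 3
w_4 = 3
d_4 = 1
cx_5 = 1
cy_5 = 7
cz_5 = 5
w_5 = 2
d_5 = 1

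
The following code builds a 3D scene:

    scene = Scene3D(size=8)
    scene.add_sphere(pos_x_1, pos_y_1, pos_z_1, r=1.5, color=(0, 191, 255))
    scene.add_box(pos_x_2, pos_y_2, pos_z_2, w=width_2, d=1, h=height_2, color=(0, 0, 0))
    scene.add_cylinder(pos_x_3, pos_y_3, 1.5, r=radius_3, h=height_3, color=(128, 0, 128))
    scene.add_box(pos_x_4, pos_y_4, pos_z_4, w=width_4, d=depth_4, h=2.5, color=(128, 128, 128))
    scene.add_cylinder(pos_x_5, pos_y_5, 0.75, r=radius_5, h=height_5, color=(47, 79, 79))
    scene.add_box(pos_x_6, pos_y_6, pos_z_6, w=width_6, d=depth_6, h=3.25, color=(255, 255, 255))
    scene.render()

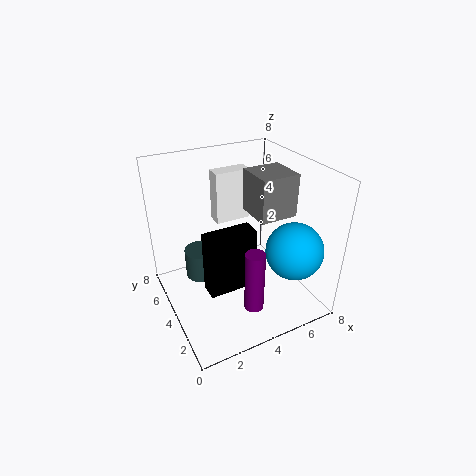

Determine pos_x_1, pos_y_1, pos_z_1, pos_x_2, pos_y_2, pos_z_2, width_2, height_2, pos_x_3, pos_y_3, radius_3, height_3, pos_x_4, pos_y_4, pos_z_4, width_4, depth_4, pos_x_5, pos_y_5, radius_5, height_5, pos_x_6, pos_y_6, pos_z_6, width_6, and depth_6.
pos_x_1 = 6, pos_y_1 = 1.5, pos_z_1 = 4, pos_x_2 = 1.5, pos_y_2 = 2, pos_z_2 = 2.25, width_2 = 2.5, height_2 = 3.25, pos_x_3 = 3.5, pos_y_3 = 1.25, radius_3 = 0.5, height_3 = 3.25, pos_x_4 = 5.25, pos_y_4 = 3.5, pos_z_4 = 4.75, width_4 = 2.25, depth_4 = 2.25, pos_x_5 = 2.5, pos_y_5 = 6, radius_5 = 1, height_5 = 1.75, pos_x_6 = 4, pos_y_6 = 6.75, pos_z_6 = 3.5, width_6 = 2.25, depth_6 = 1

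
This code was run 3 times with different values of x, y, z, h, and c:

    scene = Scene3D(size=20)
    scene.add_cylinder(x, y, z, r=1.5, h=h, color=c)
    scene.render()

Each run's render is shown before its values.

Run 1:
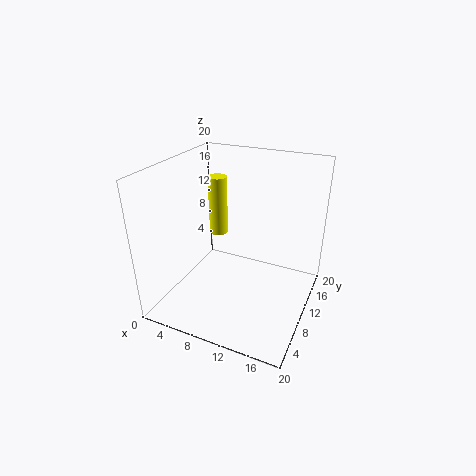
x = 3.5
y = 16.5
z = 6.5
h = 9.5
c = 'yellow'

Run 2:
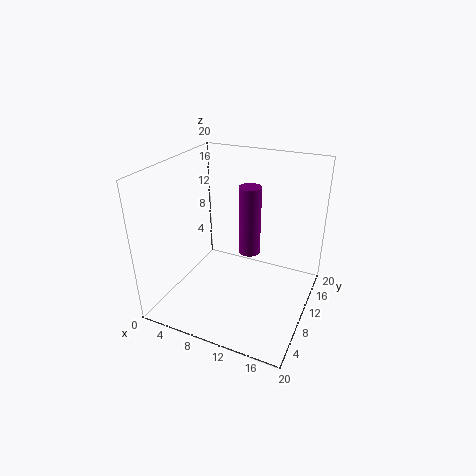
x = 11.5
y = 10.5
z = 8
h = 9.5
c = 'purple'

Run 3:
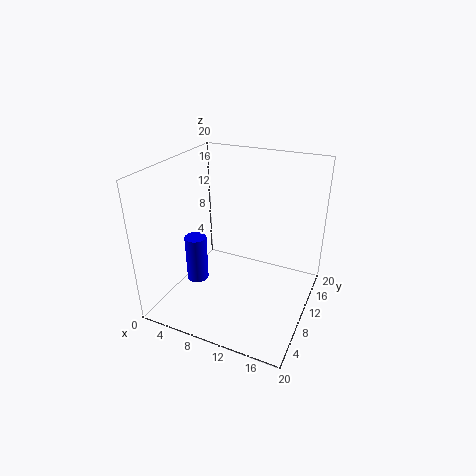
x = 5
y = 7
z = 4
h = 6.5
c = 'blue'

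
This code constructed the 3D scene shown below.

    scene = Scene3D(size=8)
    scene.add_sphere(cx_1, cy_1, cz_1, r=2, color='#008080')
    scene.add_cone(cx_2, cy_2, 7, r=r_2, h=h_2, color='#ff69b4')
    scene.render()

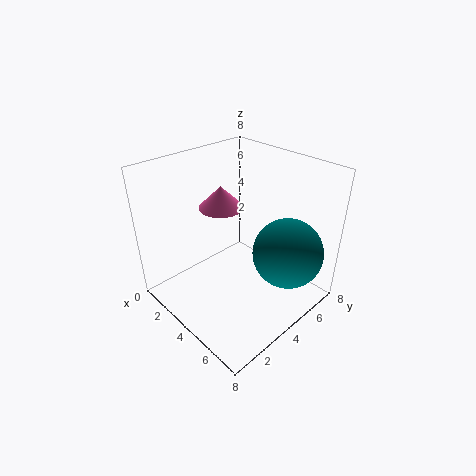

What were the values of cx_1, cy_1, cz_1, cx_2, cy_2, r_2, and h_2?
cx_1 = 6, cy_1 = 6, cz_1 = 3, cx_2 = 5, cy_2 = 2, r_2 = 1, h_2 = 1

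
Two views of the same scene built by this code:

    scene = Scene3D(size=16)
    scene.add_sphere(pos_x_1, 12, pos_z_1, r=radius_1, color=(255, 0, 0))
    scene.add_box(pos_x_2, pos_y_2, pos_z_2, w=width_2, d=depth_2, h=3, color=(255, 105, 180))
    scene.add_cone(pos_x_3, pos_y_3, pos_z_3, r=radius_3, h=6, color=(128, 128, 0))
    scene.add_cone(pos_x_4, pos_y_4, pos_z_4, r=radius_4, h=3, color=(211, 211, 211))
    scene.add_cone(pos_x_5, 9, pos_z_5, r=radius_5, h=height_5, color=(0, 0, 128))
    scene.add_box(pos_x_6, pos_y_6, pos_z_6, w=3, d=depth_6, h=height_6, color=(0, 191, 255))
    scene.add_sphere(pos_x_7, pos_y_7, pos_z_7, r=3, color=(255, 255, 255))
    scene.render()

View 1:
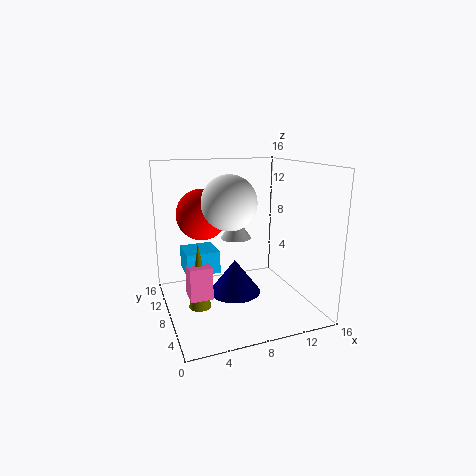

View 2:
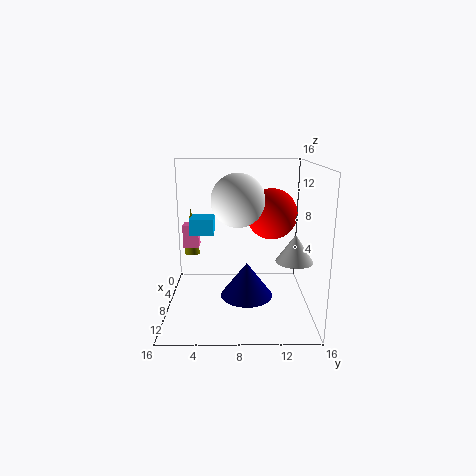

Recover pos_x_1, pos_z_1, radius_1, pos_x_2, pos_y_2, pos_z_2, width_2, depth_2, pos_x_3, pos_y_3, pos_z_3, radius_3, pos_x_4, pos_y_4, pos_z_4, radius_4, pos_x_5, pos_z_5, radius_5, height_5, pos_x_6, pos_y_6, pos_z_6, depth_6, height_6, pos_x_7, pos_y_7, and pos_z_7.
pos_x_1 = 5; pos_z_1 = 10; radius_1 = 3; pos_x_2 = 1; pos_y_2 = 1; pos_z_2 = 5; width_2 = 2; depth_2 = 2; pos_x_3 = 2; pos_y_3 = 2; pos_z_3 = 4; radius_3 = 1; pos_x_4 = 10; pos_y_4 = 14; pos_z_4 = 6; radius_4 = 2; pos_x_5 = 8; pos_z_5 = 1; radius_5 = 3; height_5 = 4; pos_x_6 = 1; pos_y_6 = 2; pos_z_6 = 7; depth_6 = 3; height_6 = 2; pos_x_7 = 7; pos_y_7 = 8; pos_z_7 = 12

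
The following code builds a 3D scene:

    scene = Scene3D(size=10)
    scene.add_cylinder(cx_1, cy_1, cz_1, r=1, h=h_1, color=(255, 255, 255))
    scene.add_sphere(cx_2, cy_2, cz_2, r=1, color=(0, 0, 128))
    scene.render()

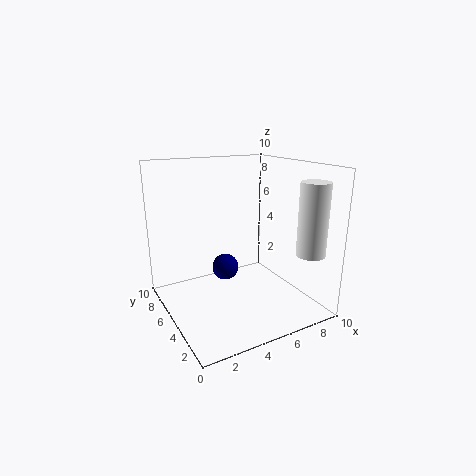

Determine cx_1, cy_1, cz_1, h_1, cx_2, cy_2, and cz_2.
cx_1 = 9, cy_1 = 2, cz_1 = 4, h_1 = 5, cx_2 = 5, cy_2 = 7, cz_2 = 2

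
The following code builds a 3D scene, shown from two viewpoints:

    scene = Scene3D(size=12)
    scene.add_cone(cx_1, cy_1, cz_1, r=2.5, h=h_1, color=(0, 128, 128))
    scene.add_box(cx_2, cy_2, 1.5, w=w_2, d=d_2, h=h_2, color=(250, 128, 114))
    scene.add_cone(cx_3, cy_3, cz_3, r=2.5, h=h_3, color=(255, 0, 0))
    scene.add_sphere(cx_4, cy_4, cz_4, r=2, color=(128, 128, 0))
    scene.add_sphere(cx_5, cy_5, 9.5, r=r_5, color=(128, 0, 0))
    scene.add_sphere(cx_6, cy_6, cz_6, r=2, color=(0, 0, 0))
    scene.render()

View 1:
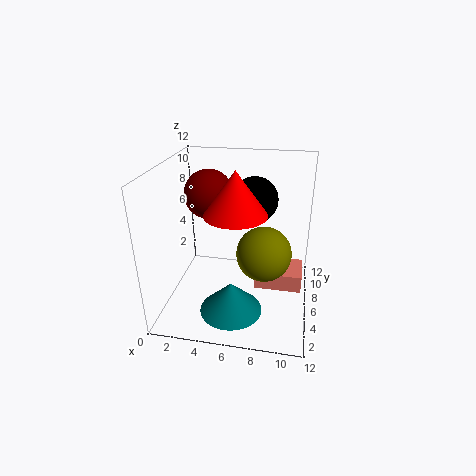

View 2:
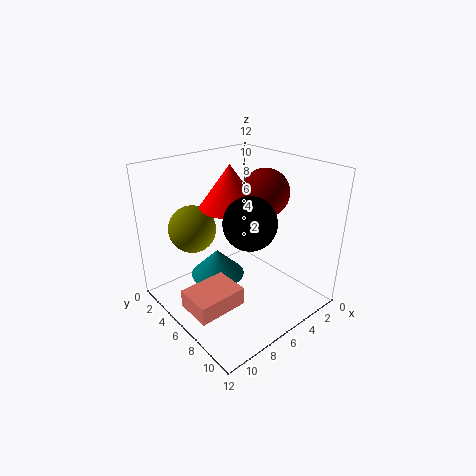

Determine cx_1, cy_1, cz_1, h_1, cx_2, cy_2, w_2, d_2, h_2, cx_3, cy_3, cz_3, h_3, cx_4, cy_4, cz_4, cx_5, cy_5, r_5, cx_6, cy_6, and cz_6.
cx_1 = 6; cy_1 = 3; cz_1 = 1; h_1 = 2.5; cx_2 = 7.5; cy_2 = 5.5; w_2 = 4; d_2 = 3; h_2 = 1.5; cx_3 = 6; cy_3 = 5; cz_3 = 8.5; h_3 = 3.5; cx_4 = 8.5; cy_4 = 3; cz_4 = 6.5; cx_5 = 3.5; cy_5 = 6.5; r_5 = 2; cx_6 = 7; cy_6 = 8.5; cz_6 = 8.5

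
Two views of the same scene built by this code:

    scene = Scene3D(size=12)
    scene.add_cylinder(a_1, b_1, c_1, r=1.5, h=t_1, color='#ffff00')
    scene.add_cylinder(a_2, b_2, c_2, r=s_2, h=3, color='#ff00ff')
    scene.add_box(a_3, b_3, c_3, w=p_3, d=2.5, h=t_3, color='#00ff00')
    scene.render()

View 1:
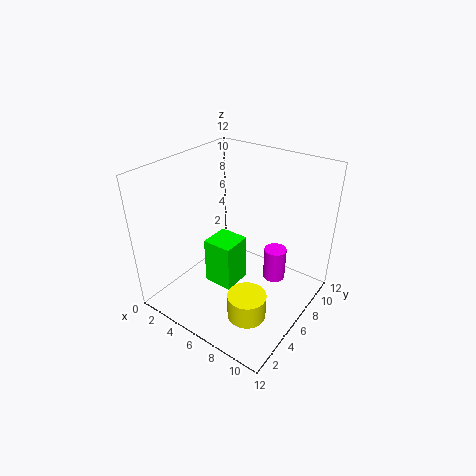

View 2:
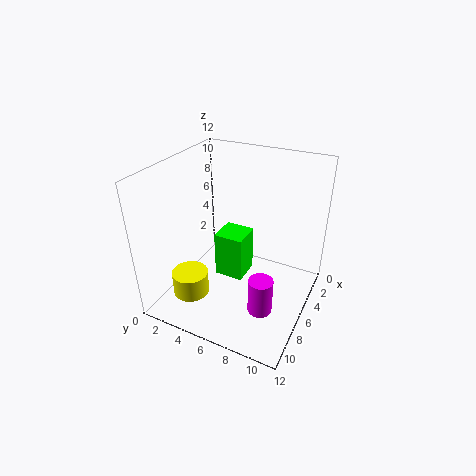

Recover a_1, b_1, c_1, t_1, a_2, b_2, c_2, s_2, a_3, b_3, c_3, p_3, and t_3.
a_1 = 9
b_1 = 3
c_1 = 1.5
t_1 = 2
a_2 = 8
b_2 = 9
c_2 = 1
s_2 = 1
a_3 = 4
b_3 = 4
c_3 = 2
p_3 = 2.5
t_3 = 4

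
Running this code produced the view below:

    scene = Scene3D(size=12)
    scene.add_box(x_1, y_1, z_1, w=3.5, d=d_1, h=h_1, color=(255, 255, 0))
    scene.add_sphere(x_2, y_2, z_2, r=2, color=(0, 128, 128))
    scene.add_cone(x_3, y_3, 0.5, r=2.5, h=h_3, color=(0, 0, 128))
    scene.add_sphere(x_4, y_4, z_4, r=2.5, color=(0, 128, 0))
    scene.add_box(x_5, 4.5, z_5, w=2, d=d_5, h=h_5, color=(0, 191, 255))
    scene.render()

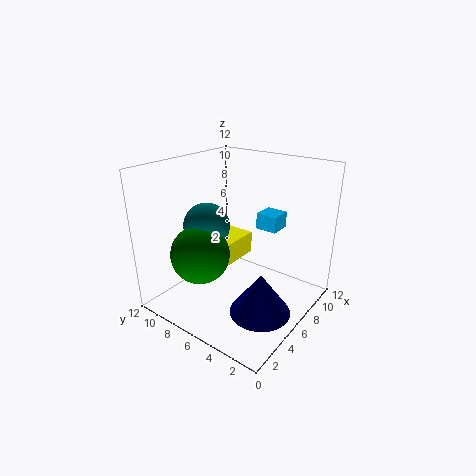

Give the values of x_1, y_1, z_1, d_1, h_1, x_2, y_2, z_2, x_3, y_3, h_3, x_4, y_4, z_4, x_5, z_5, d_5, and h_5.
x_1 = 6
y_1 = 7
z_1 = 3
d_1 = 3
h_1 = 2
x_2 = 5.5
y_2 = 9
z_2 = 6.5
x_3 = 5
y_3 = 3
h_3 = 3.5
x_4 = 4
y_4 = 8.5
z_4 = 4.5
x_5 = 9.5
z_5 = 5.5
d_5 = 2
h_5 = 1.5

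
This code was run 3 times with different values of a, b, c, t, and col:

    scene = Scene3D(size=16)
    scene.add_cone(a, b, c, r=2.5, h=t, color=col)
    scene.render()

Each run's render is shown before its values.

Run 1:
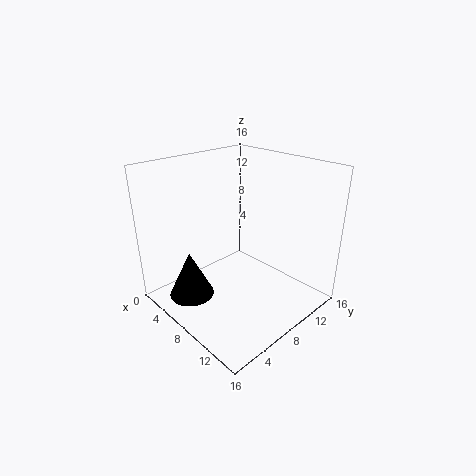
a = 5.25
b = 3.25
c = 1.5
t = 5.25
col = 'black'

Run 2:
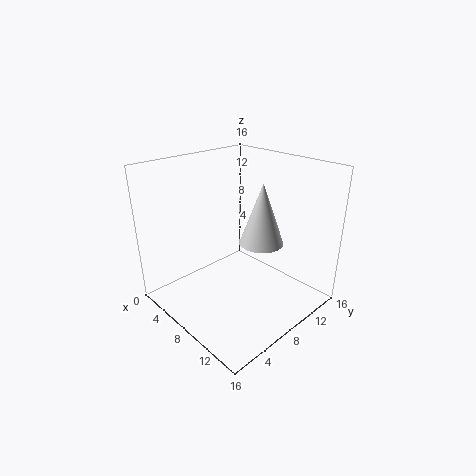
a = 9.25
b = 10.5
c = 7
t = 7
col = 'lightgray'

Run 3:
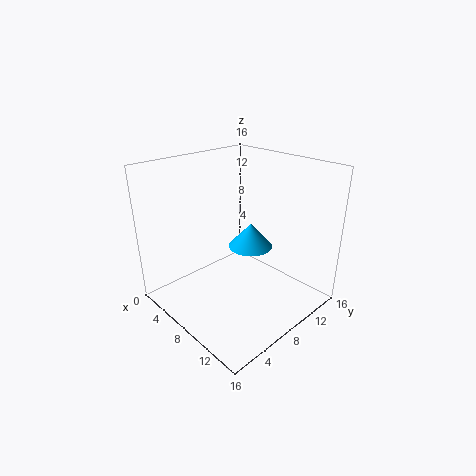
a = 8.25
b = 9.75
c = 6.5
t = 2.75
col = 'deepskyblue'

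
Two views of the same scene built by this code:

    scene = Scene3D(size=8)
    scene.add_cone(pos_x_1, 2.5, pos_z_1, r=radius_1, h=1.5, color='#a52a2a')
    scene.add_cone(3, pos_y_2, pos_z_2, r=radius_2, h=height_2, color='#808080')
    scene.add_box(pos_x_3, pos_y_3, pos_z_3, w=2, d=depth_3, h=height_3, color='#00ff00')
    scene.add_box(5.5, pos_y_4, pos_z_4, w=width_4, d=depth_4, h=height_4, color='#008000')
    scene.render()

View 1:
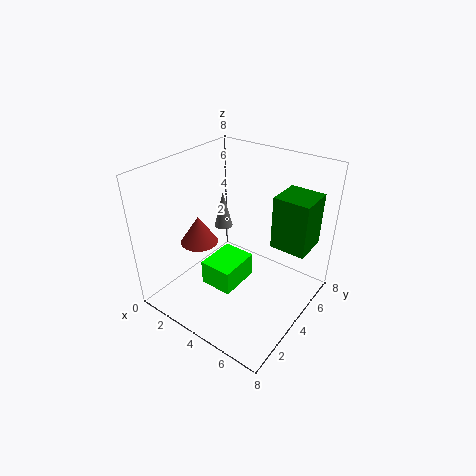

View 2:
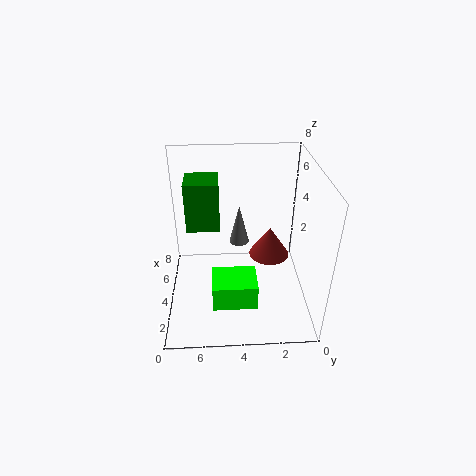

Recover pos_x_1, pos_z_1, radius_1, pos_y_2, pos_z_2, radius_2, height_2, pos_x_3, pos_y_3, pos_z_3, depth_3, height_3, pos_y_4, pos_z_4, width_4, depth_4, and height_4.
pos_x_1 = 2.5; pos_z_1 = 4; radius_1 = 1; pos_y_2 = 4; pos_z_2 = 4.5; radius_2 = 0.5; height_2 = 2; pos_x_3 = 2; pos_y_3 = 3; pos_z_3 = 0.5; depth_3 = 2.5; height_3 = 1.5; pos_y_4 = 5; pos_z_4 = 3.5; width_4 = 2; depth_4 = 2; height_4 = 3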